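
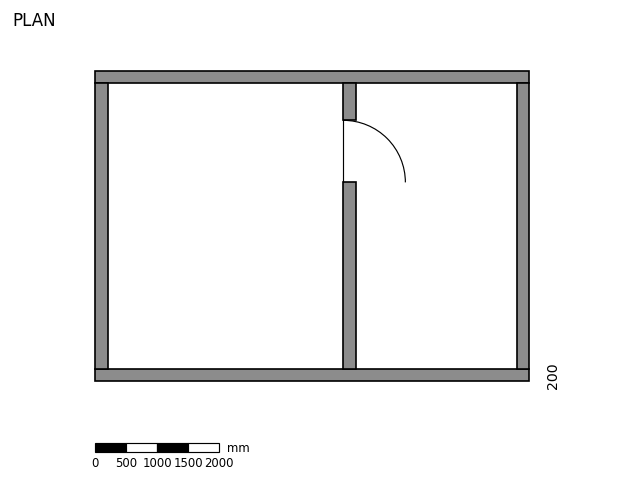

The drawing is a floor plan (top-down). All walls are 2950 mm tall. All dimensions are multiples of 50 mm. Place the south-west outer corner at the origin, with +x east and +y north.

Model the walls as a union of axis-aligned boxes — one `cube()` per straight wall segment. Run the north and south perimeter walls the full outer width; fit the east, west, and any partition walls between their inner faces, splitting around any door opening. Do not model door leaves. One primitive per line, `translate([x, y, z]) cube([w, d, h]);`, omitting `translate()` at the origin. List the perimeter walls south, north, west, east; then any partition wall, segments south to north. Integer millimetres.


cube([7000, 200, 2950]);
translate([0, 4800, 0]) cube([7000, 200, 2950]);
translate([0, 200, 0]) cube([200, 4600, 2950]);
translate([6800, 200, 0]) cube([200, 4600, 2950]);
translate([4000, 200, 0]) cube([200, 3000, 2950]);
translate([4000, 4200, 0]) cube([200, 600, 2950]);


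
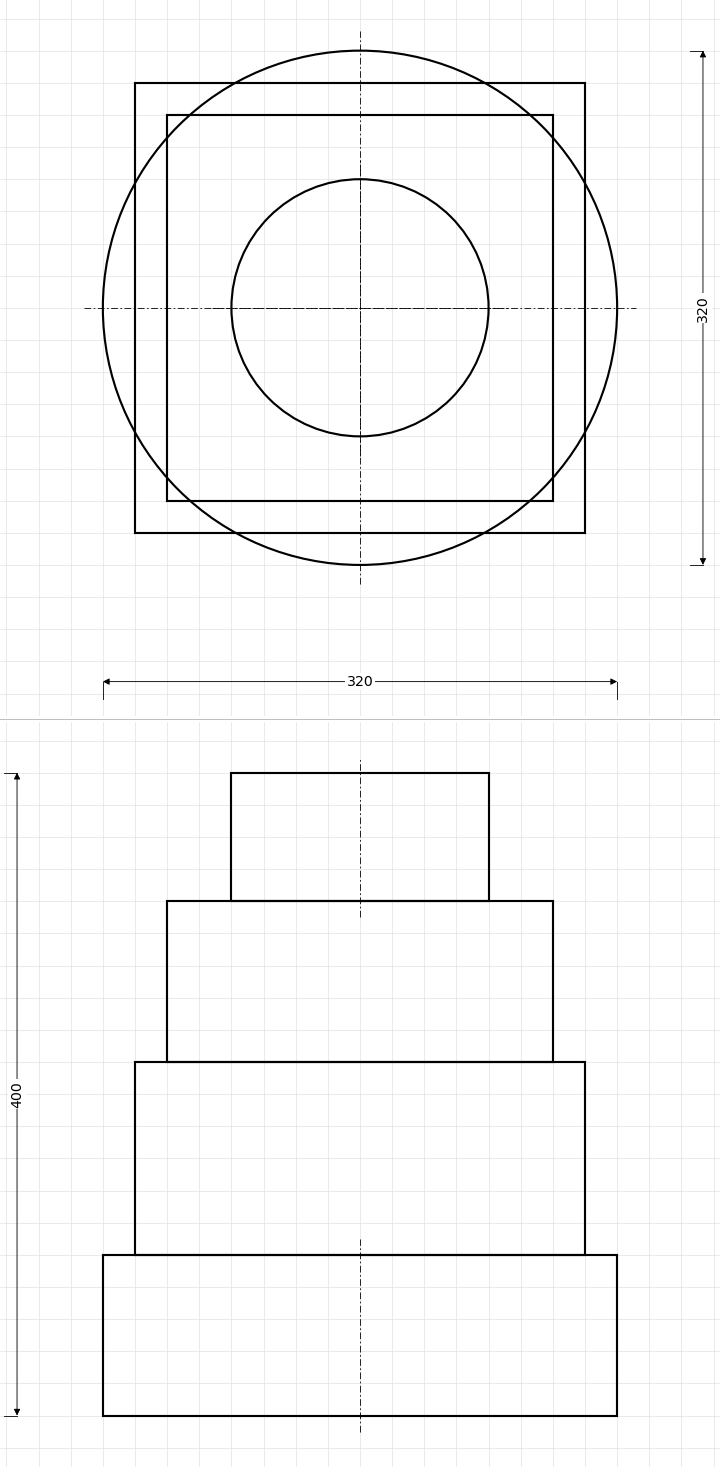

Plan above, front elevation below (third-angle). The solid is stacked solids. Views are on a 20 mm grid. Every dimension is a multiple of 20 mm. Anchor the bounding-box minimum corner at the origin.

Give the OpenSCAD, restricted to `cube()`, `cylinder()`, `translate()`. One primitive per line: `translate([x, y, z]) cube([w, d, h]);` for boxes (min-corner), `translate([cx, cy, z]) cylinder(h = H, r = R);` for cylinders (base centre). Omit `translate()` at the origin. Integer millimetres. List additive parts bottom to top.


translate([160, 160, 0]) cylinder(h = 100, r = 160);
translate([20, 20, 100]) cube([280, 280, 120]);
translate([40, 40, 220]) cube([240, 240, 100]);
translate([160, 160, 320]) cylinder(h = 80, r = 80);


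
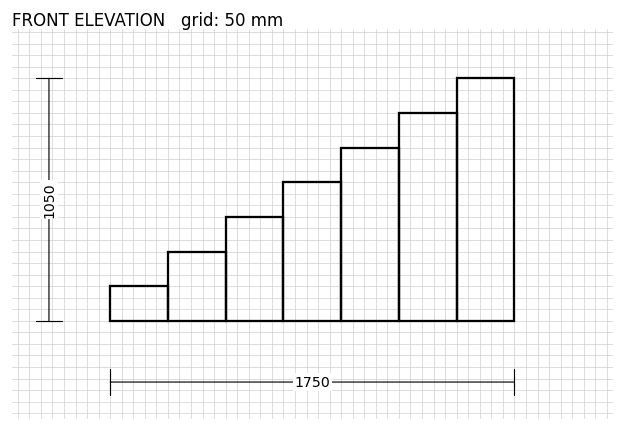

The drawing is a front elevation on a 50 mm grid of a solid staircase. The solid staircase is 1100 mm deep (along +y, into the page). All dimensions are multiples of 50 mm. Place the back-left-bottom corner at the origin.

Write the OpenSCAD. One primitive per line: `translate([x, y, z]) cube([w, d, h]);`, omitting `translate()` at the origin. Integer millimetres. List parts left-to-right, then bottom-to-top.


cube([250, 1100, 150]);
translate([250, 0, 0]) cube([250, 1100, 300]);
translate([500, 0, 0]) cube([250, 1100, 450]);
translate([750, 0, 0]) cube([250, 1100, 600]);
translate([1000, 0, 0]) cube([250, 1100, 750]);
translate([1250, 0, 0]) cube([250, 1100, 900]);
translate([1500, 0, 0]) cube([250, 1100, 1050]);


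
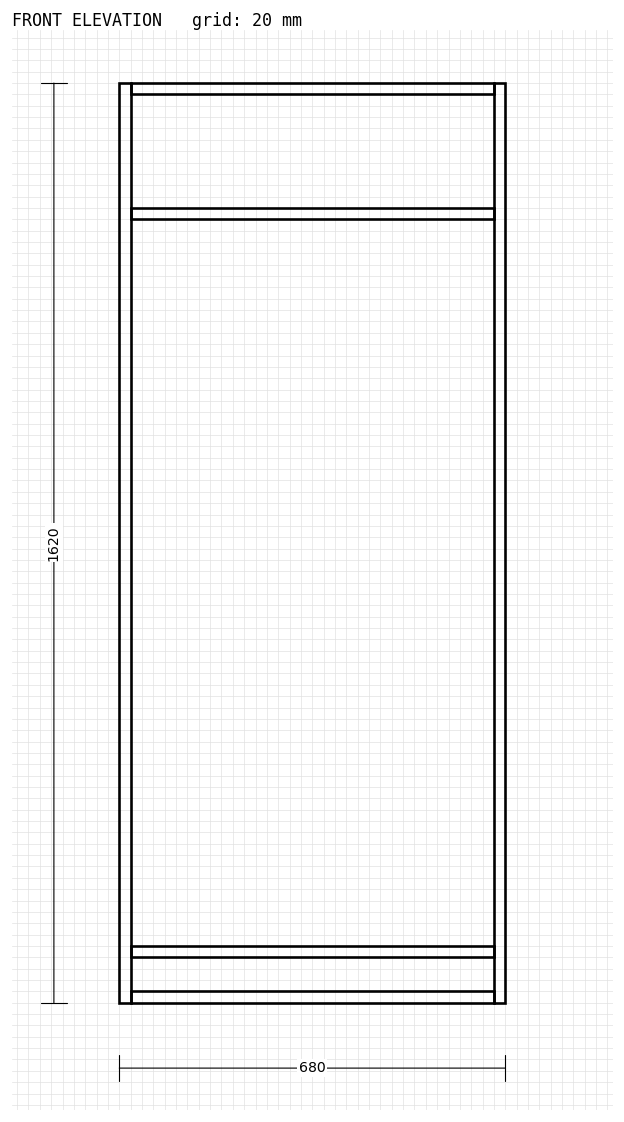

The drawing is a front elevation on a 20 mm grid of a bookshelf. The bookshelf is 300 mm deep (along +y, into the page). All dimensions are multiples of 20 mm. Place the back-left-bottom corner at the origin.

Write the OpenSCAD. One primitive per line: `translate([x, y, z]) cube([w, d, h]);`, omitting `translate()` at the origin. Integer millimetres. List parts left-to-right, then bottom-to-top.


cube([20, 300, 1620]);
translate([20, 0, 0]) cube([640, 300, 20]);
translate([20, 0, 80]) cube([640, 300, 20]);
translate([20, 0, 1380]) cube([640, 300, 20]);
translate([20, 0, 1600]) cube([640, 300, 20]);
translate([660, 0, 0]) cube([20, 300, 1620]);


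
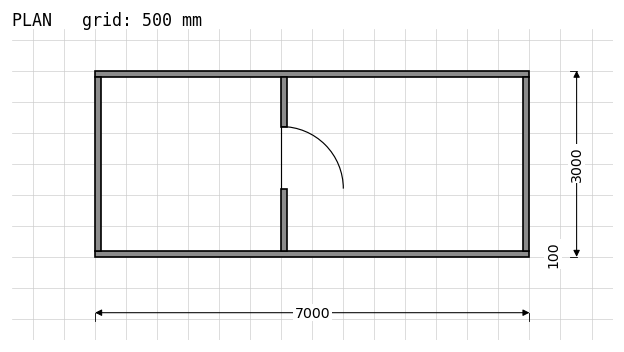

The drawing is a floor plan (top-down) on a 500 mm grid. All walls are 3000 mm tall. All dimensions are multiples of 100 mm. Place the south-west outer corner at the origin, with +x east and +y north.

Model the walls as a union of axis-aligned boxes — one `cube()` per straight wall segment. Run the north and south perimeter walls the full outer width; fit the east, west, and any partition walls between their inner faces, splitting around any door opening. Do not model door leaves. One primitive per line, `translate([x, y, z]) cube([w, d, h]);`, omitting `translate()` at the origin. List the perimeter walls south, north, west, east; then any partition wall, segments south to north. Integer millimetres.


cube([7000, 100, 3000]);
translate([0, 2900, 0]) cube([7000, 100, 3000]);
translate([0, 100, 0]) cube([100, 2800, 3000]);
translate([6900, 100, 0]) cube([100, 2800, 3000]);
translate([3000, 100, 0]) cube([100, 1000, 3000]);
translate([3000, 2100, 0]) cube([100, 800, 3000]);


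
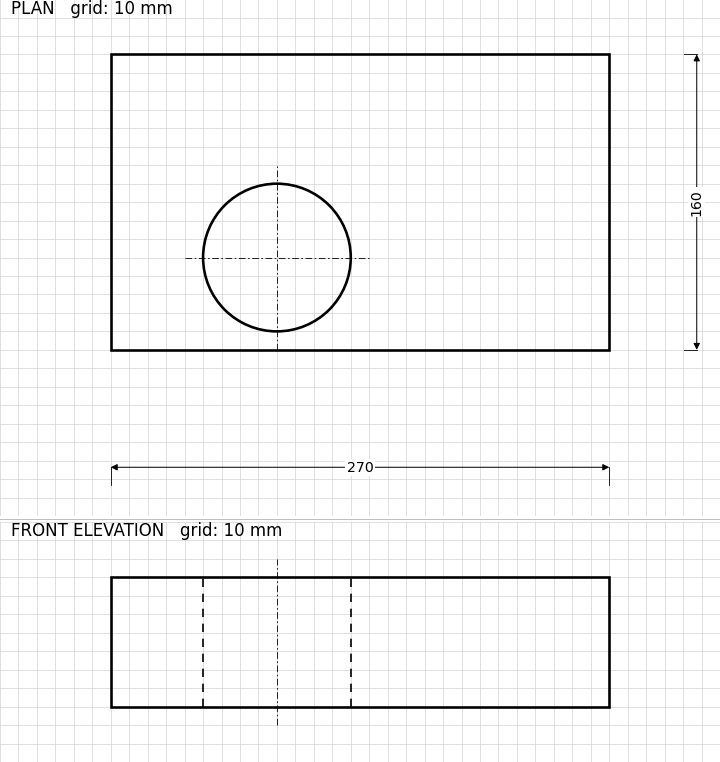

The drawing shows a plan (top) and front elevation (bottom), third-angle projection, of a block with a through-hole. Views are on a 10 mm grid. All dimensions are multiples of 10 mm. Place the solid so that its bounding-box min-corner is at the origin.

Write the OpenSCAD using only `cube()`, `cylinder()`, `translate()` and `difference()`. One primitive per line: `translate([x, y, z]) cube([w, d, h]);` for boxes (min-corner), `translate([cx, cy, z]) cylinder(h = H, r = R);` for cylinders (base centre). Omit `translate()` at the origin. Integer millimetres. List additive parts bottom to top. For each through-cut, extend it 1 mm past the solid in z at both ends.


difference() {
  cube([270, 160, 70]);
  translate([90, 50, -1]) cylinder(h = 72, r = 40);
}


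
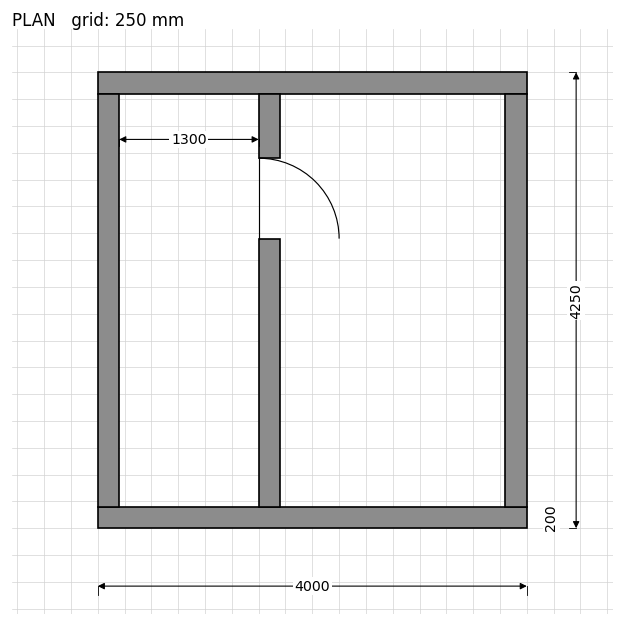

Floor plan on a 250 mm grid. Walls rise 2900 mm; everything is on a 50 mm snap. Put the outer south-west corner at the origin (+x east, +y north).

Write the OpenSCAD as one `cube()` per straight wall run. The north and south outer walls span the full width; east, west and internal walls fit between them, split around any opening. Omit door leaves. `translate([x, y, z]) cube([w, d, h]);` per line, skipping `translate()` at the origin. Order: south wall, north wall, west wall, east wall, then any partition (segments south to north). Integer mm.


cube([4000, 200, 2900]);
translate([0, 4050, 0]) cube([4000, 200, 2900]);
translate([0, 200, 0]) cube([200, 3850, 2900]);
translate([3800, 200, 0]) cube([200, 3850, 2900]);
translate([1500, 200, 0]) cube([200, 2500, 2900]);
translate([1500, 3450, 0]) cube([200, 600, 2900]);


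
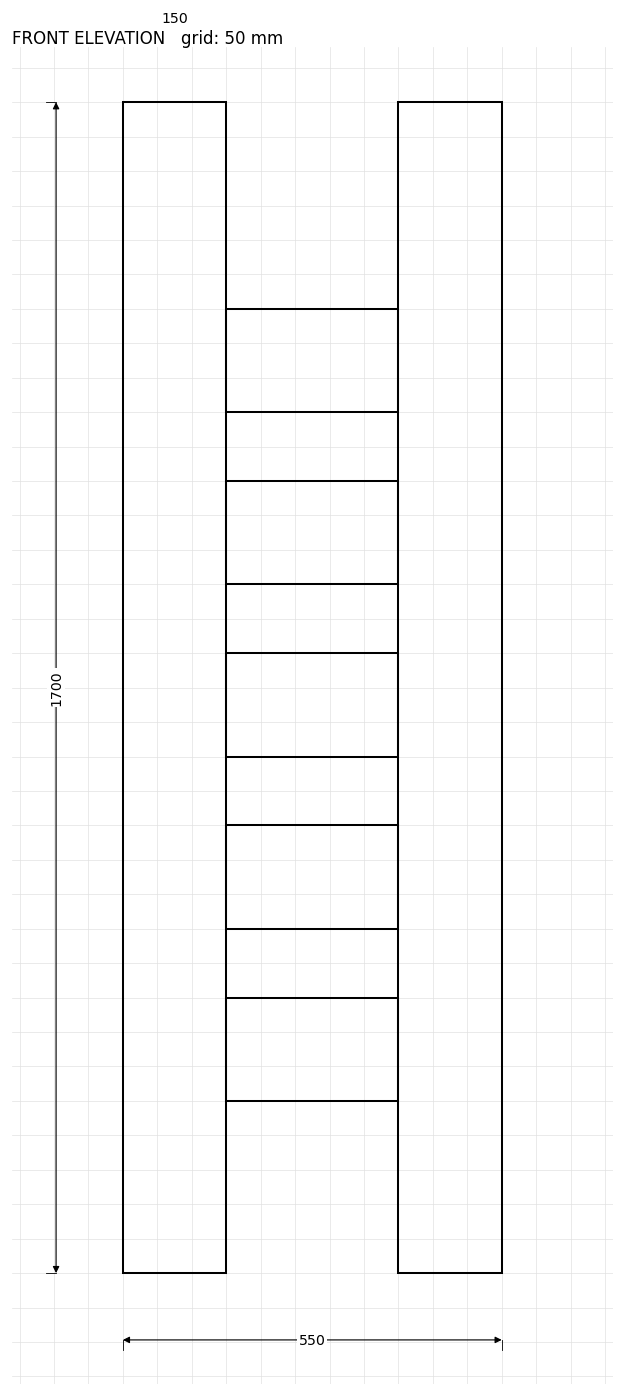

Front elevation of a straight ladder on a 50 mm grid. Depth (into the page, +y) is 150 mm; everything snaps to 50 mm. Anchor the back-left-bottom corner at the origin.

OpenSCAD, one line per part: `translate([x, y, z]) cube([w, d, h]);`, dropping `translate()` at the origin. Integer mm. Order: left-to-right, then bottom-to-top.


cube([150, 150, 1700]);
translate([150, 0, 250]) cube([250, 150, 150]);
translate([150, 0, 500]) cube([250, 150, 150]);
translate([150, 0, 750]) cube([250, 150, 150]);
translate([150, 0, 1000]) cube([250, 150, 150]);
translate([150, 0, 1250]) cube([250, 150, 150]);
translate([400, 0, 0]) cube([150, 150, 1700]);


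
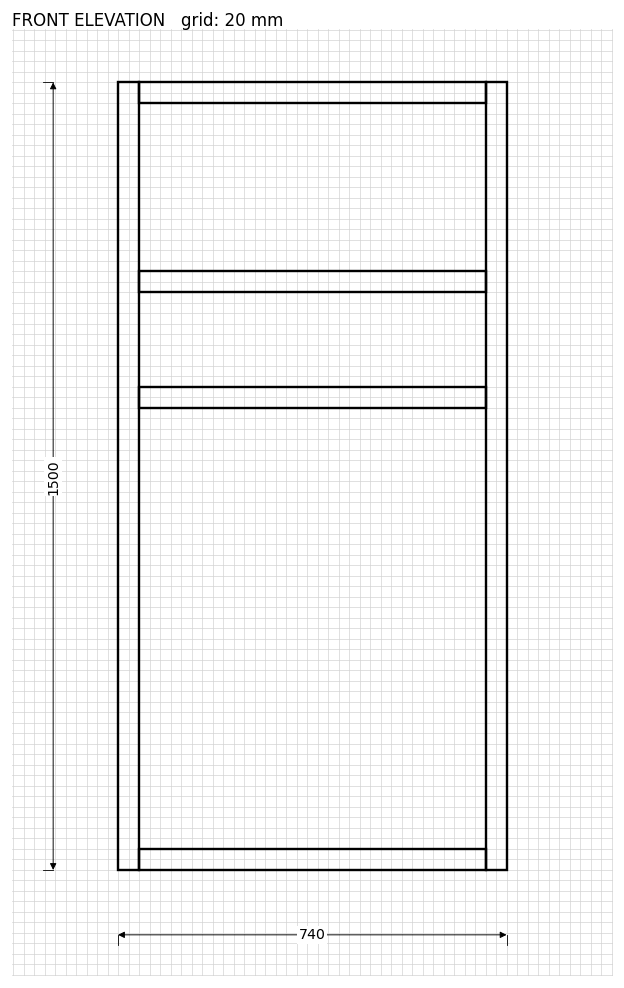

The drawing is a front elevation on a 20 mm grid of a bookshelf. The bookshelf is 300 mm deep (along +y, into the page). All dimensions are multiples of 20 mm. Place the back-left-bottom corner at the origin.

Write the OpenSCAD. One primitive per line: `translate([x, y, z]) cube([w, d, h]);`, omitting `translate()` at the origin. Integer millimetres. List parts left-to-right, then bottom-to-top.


cube([40, 300, 1500]);
translate([40, 0, 0]) cube([660, 300, 40]);
translate([40, 0, 880]) cube([660, 300, 40]);
translate([40, 0, 1100]) cube([660, 300, 40]);
translate([40, 0, 1460]) cube([660, 300, 40]);
translate([700, 0, 0]) cube([40, 300, 1500]);


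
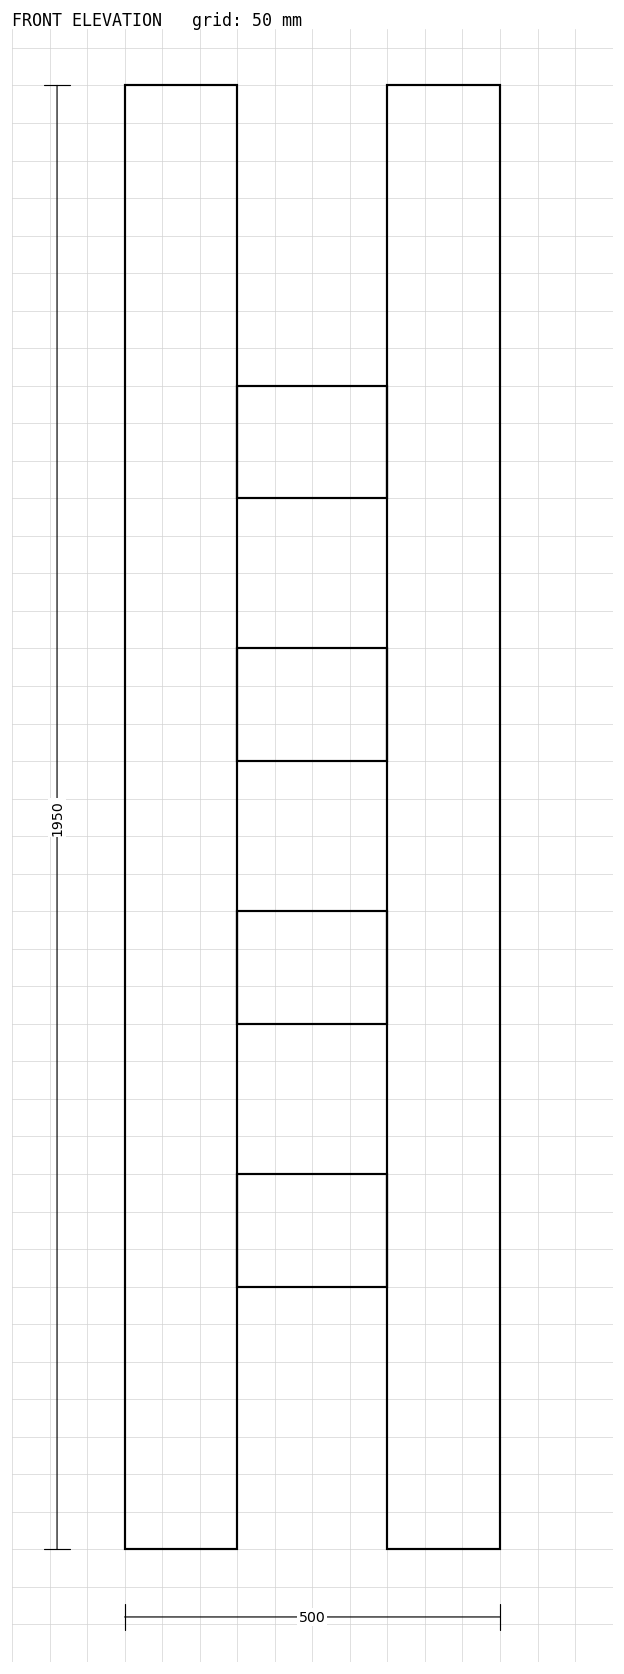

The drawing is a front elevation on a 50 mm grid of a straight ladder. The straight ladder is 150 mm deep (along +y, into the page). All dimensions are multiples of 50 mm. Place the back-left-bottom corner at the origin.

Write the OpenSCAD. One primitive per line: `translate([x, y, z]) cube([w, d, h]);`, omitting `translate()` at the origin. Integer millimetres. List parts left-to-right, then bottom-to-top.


cube([150, 150, 1950]);
translate([150, 0, 350]) cube([200, 150, 150]);
translate([150, 0, 700]) cube([200, 150, 150]);
translate([150, 0, 1050]) cube([200, 150, 150]);
translate([150, 0, 1400]) cube([200, 150, 150]);
translate([350, 0, 0]) cube([150, 150, 1950]);


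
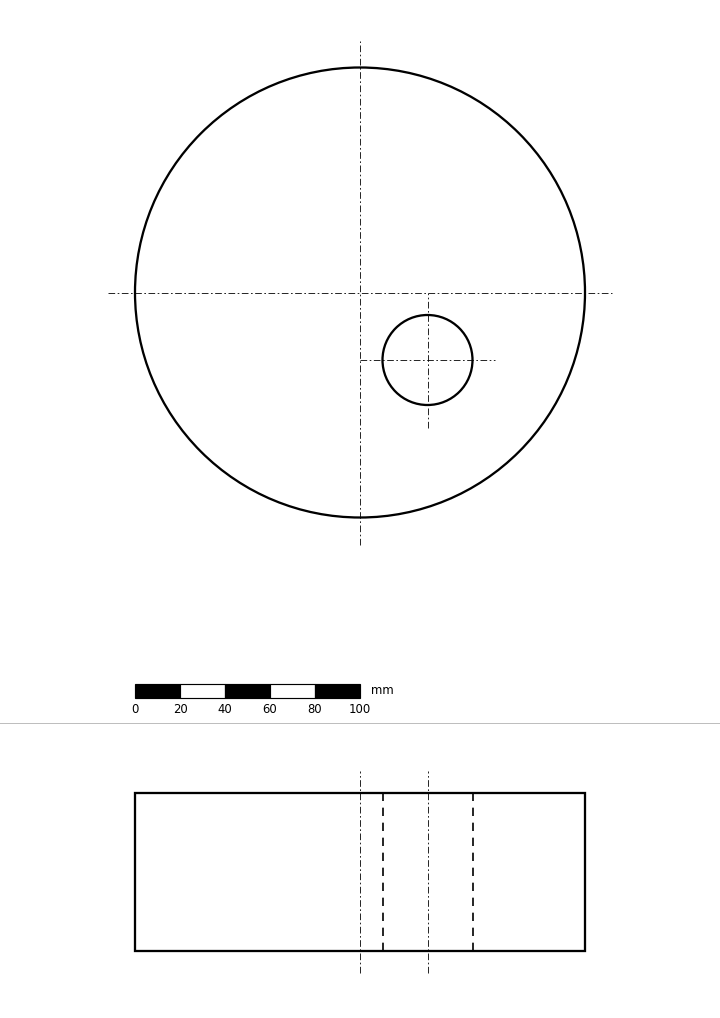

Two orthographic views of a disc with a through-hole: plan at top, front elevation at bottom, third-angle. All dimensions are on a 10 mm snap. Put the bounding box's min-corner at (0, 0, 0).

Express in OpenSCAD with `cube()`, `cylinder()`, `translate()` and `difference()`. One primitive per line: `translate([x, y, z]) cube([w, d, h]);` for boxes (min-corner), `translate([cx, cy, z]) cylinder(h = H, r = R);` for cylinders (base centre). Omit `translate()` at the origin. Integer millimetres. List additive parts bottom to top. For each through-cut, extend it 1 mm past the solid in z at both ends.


difference() {
  translate([100, 100, 0]) cylinder(h = 70, r = 100);
  translate([130, 70, -1]) cylinder(h = 72, r = 20);
}


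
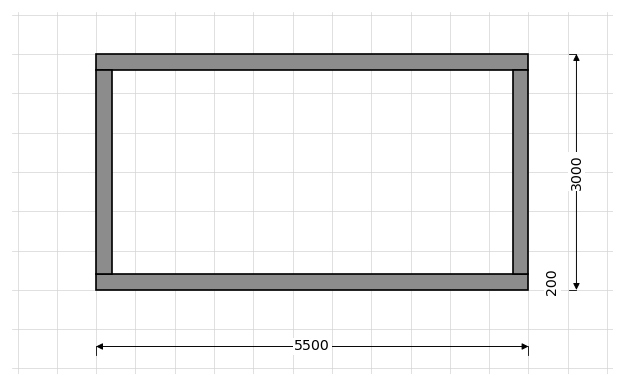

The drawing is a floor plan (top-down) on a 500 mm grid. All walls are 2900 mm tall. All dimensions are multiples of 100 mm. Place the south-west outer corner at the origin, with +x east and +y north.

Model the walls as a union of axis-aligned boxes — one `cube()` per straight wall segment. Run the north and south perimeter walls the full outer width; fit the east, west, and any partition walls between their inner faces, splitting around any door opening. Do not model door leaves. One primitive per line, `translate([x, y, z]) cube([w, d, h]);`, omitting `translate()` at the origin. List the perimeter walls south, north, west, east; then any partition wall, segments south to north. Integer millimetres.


cube([5500, 200, 2900]);
translate([0, 2800, 0]) cube([5500, 200, 2900]);
translate([0, 200, 0]) cube([200, 2600, 2900]);
translate([5300, 200, 0]) cube([200, 2600, 2900]);


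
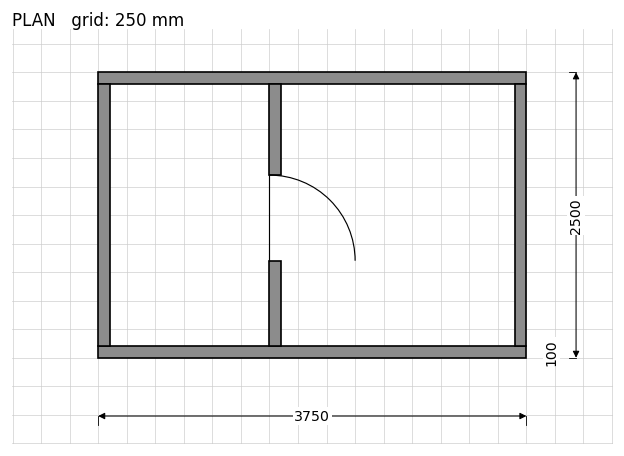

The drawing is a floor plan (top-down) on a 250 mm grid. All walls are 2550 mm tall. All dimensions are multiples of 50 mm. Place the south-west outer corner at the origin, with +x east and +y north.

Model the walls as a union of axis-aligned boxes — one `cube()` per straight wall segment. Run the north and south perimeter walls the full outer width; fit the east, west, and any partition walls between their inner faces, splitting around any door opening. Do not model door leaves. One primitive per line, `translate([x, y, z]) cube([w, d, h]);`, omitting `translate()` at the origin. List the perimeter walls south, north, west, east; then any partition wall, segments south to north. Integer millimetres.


cube([3750, 100, 2550]);
translate([0, 2400, 0]) cube([3750, 100, 2550]);
translate([0, 100, 0]) cube([100, 2300, 2550]);
translate([3650, 100, 0]) cube([100, 2300, 2550]);
translate([1500, 100, 0]) cube([100, 750, 2550]);
translate([1500, 1600, 0]) cube([100, 800, 2550]);


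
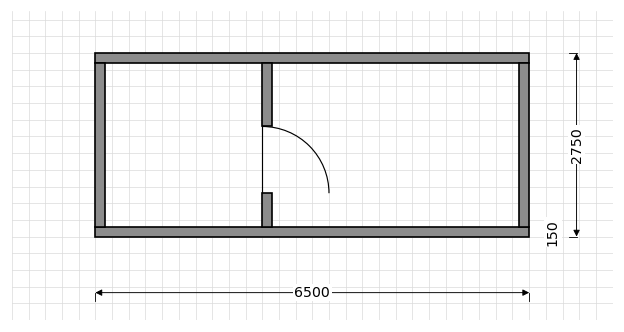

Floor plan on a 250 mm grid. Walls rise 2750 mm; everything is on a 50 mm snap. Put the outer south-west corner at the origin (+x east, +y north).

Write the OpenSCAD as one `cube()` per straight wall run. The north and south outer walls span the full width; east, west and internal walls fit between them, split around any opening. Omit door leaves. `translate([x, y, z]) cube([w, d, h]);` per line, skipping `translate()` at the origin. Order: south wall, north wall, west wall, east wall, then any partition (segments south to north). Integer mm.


cube([6500, 150, 2750]);
translate([0, 2600, 0]) cube([6500, 150, 2750]);
translate([0, 150, 0]) cube([150, 2450, 2750]);
translate([6350, 150, 0]) cube([150, 2450, 2750]);
translate([2500, 150, 0]) cube([150, 500, 2750]);
translate([2500, 1650, 0]) cube([150, 950, 2750]);


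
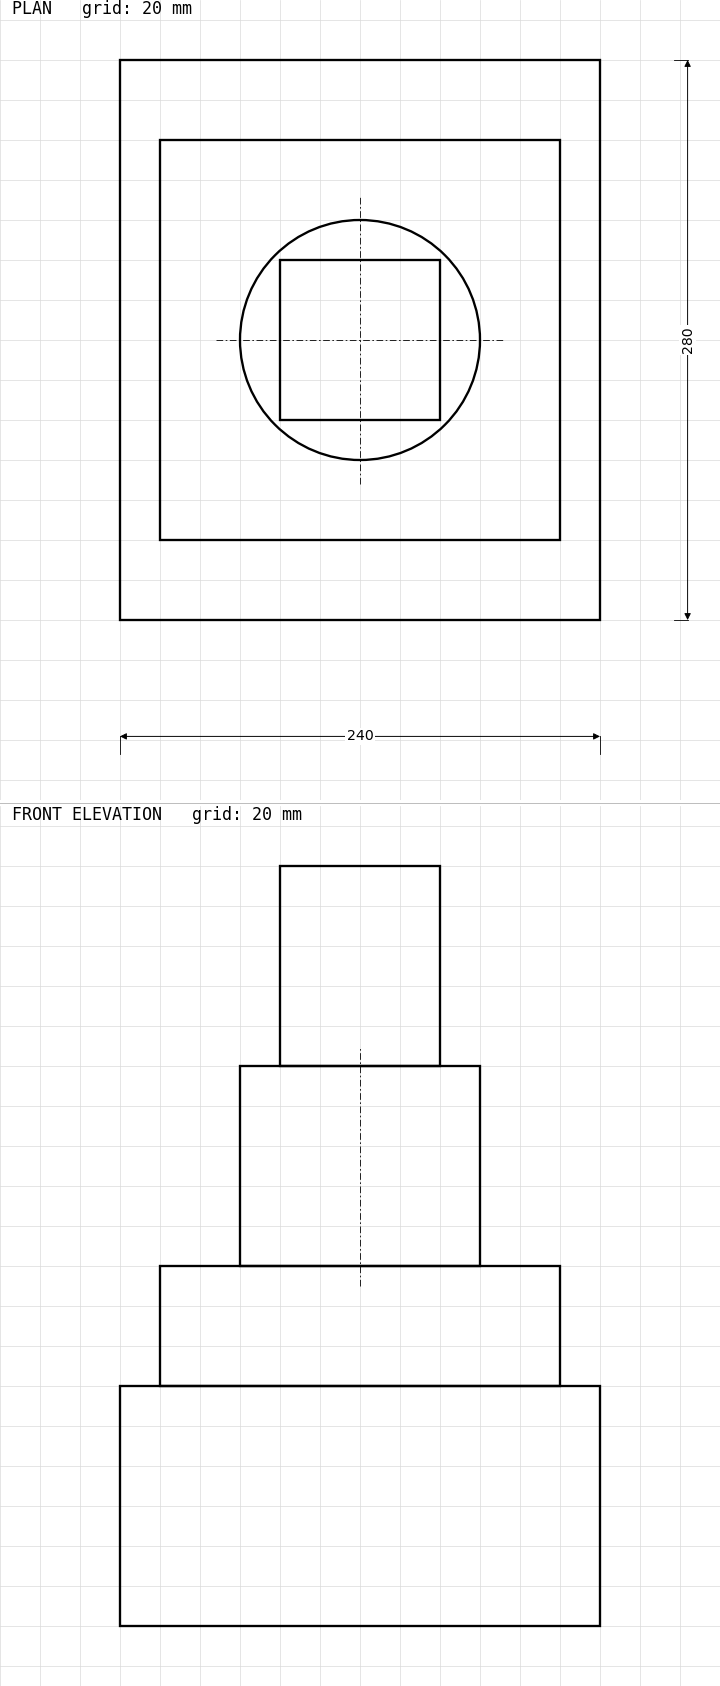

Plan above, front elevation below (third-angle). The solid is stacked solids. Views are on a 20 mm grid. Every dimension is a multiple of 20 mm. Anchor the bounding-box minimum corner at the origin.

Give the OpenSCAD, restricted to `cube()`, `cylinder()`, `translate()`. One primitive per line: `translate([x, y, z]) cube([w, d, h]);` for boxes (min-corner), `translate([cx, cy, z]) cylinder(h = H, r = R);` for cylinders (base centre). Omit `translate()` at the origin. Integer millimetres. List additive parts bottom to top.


cube([240, 280, 120]);
translate([20, 40, 120]) cube([200, 200, 60]);
translate([120, 140, 180]) cylinder(h = 100, r = 60);
translate([80, 100, 280]) cube([80, 80, 100]);


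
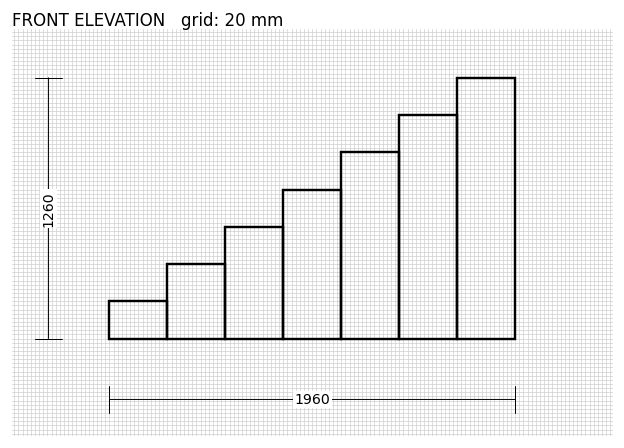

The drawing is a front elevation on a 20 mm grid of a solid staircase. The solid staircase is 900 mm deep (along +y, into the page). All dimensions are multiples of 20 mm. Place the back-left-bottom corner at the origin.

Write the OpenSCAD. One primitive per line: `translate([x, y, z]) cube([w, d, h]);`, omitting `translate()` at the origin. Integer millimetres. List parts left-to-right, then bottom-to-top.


cube([280, 900, 180]);
translate([280, 0, 0]) cube([280, 900, 360]);
translate([560, 0, 0]) cube([280, 900, 540]);
translate([840, 0, 0]) cube([280, 900, 720]);
translate([1120, 0, 0]) cube([280, 900, 900]);
translate([1400, 0, 0]) cube([280, 900, 1080]);
translate([1680, 0, 0]) cube([280, 900, 1260]);


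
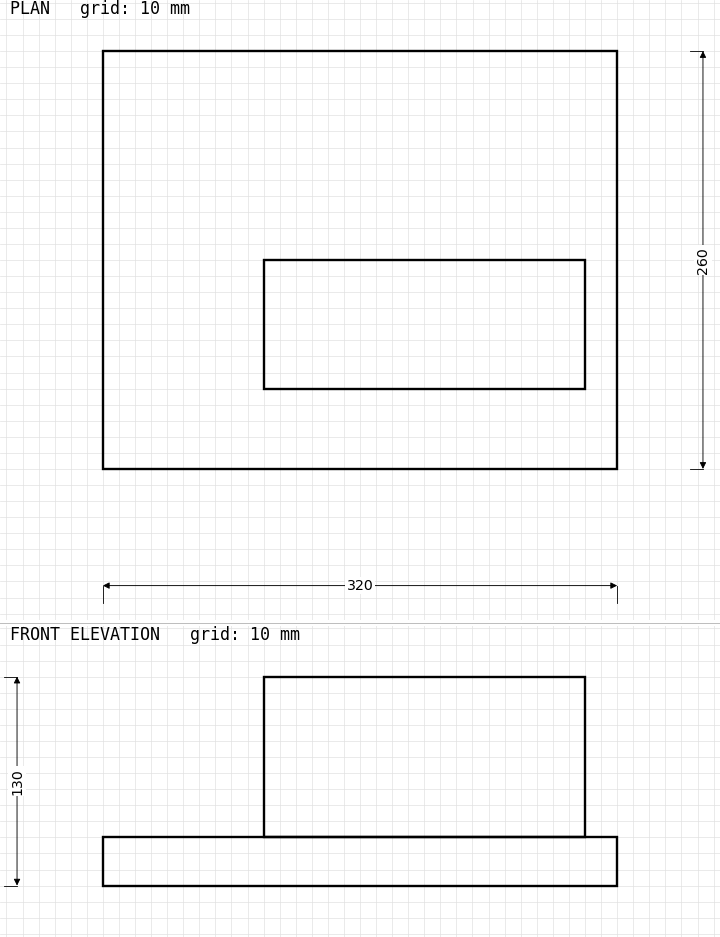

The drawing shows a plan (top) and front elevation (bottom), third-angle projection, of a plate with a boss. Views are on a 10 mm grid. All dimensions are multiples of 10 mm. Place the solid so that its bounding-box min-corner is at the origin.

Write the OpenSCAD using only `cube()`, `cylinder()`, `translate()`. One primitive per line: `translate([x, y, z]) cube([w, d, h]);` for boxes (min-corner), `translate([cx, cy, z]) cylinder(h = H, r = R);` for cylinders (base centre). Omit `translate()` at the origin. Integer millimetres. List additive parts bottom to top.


cube([320, 260, 30]);
translate([100, 50, 30]) cube([200, 80, 100]);


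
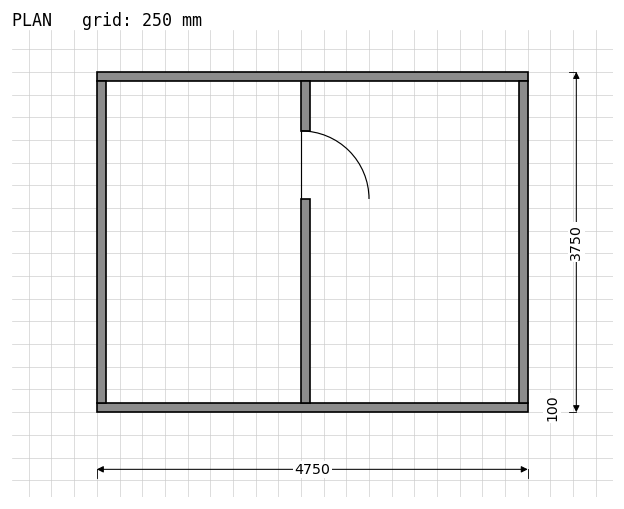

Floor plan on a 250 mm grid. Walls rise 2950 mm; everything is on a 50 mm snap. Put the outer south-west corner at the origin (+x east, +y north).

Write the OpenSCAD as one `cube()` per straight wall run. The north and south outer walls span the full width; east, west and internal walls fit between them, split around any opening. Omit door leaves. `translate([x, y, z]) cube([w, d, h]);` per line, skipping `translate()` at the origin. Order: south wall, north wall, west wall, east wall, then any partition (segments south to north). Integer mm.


cube([4750, 100, 2950]);
translate([0, 3650, 0]) cube([4750, 100, 2950]);
translate([0, 100, 0]) cube([100, 3550, 2950]);
translate([4650, 100, 0]) cube([100, 3550, 2950]);
translate([2250, 100, 0]) cube([100, 2250, 2950]);
translate([2250, 3100, 0]) cube([100, 550, 2950]);


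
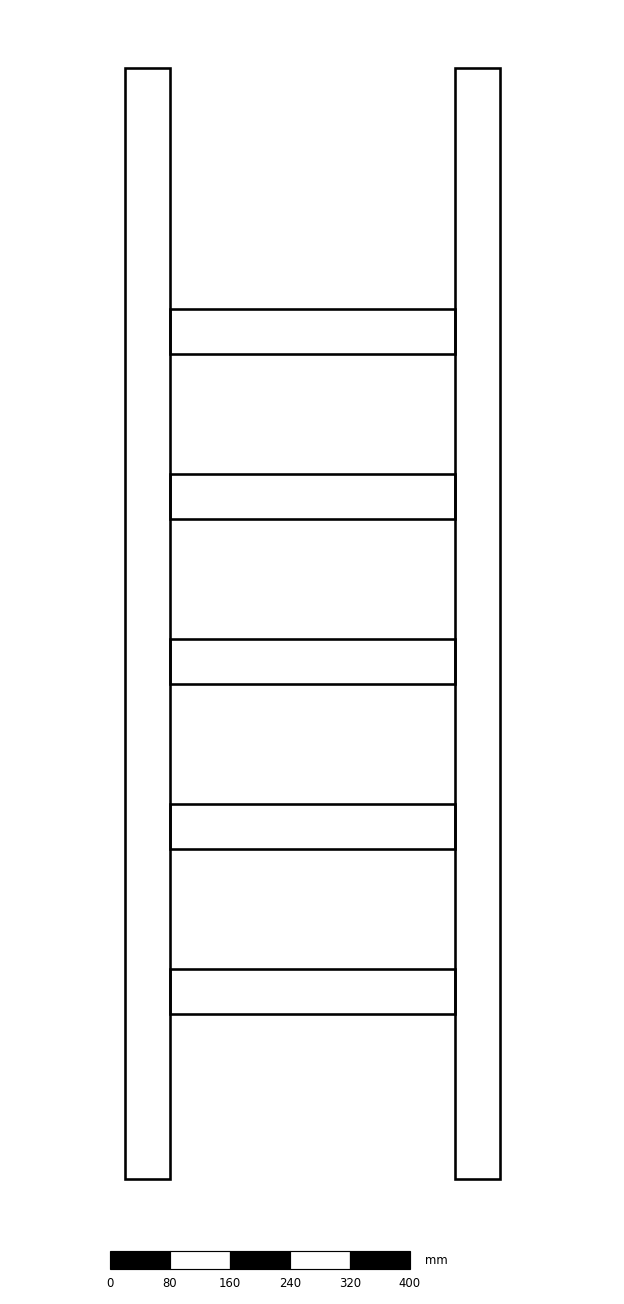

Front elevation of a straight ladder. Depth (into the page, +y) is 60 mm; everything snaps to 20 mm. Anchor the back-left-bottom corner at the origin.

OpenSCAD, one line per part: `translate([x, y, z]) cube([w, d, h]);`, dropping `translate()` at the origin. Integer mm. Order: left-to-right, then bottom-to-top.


cube([60, 60, 1480]);
translate([60, 0, 220]) cube([380, 60, 60]);
translate([60, 0, 440]) cube([380, 60, 60]);
translate([60, 0, 660]) cube([380, 60, 60]);
translate([60, 0, 880]) cube([380, 60, 60]);
translate([60, 0, 1100]) cube([380, 60, 60]);
translate([440, 0, 0]) cube([60, 60, 1480]);


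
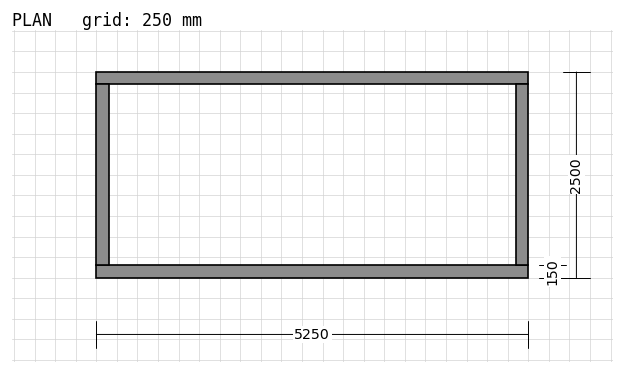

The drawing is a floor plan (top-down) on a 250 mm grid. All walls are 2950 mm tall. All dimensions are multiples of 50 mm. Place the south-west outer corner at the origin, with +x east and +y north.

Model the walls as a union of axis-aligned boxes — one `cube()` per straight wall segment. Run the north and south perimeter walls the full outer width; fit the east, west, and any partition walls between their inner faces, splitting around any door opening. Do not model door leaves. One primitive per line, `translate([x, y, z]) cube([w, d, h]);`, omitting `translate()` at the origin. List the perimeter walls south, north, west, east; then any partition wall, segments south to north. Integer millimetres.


cube([5250, 150, 2950]);
translate([0, 2350, 0]) cube([5250, 150, 2950]);
translate([0, 150, 0]) cube([150, 2200, 2950]);
translate([5100, 150, 0]) cube([150, 2200, 2950]);


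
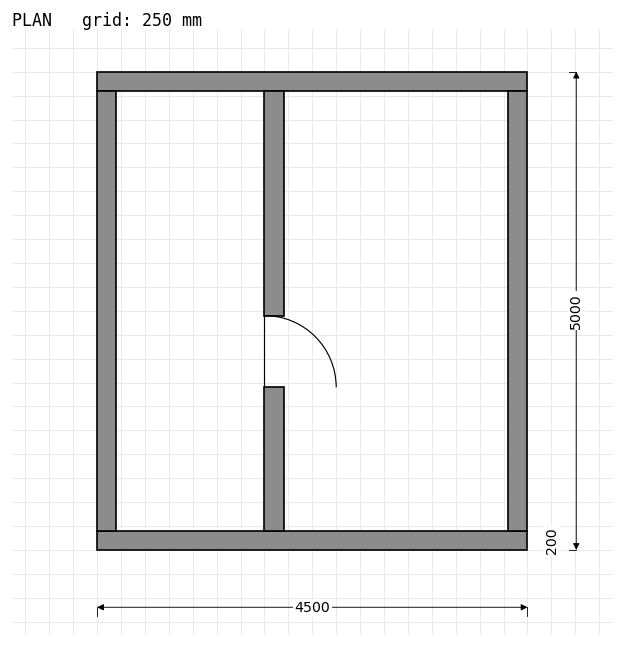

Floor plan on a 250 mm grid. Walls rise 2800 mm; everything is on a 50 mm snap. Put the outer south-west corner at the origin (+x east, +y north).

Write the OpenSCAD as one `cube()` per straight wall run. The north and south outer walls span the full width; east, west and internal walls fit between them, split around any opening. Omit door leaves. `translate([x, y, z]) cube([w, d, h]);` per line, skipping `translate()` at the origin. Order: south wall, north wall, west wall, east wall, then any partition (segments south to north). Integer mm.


cube([4500, 200, 2800]);
translate([0, 4800, 0]) cube([4500, 200, 2800]);
translate([0, 200, 0]) cube([200, 4600, 2800]);
translate([4300, 200, 0]) cube([200, 4600, 2800]);
translate([1750, 200, 0]) cube([200, 1500, 2800]);
translate([1750, 2450, 0]) cube([200, 2350, 2800]);


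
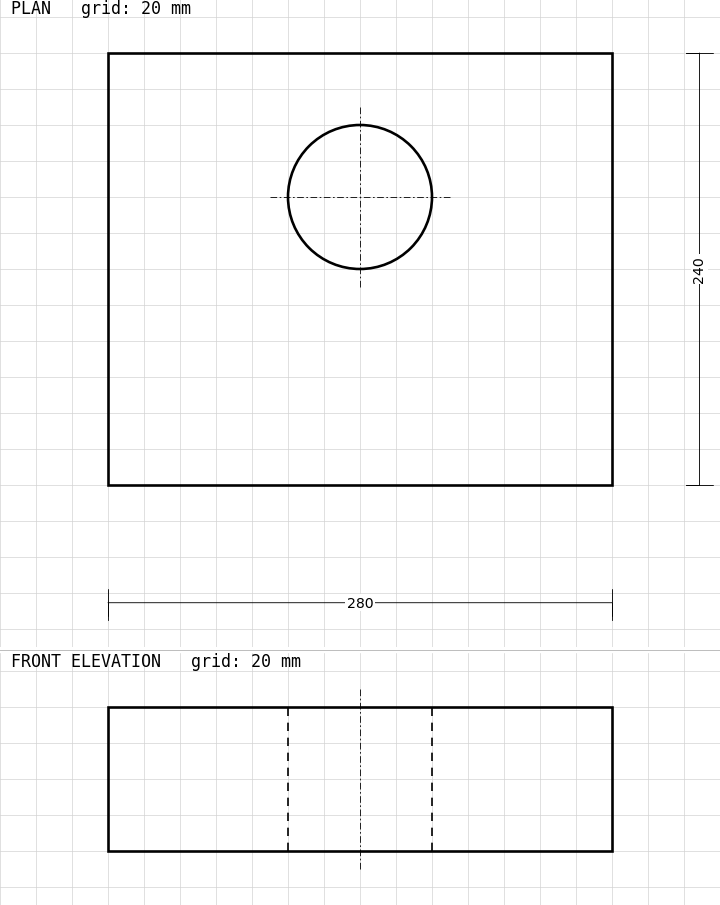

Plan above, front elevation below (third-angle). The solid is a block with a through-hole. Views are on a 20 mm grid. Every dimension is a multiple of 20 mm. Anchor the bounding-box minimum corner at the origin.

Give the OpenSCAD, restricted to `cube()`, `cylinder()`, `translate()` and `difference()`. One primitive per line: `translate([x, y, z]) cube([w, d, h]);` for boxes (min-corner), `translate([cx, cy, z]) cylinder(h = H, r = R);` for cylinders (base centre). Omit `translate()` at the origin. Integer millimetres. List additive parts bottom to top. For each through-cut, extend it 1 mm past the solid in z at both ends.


difference() {
  cube([280, 240, 80]);
  translate([140, 160, -1]) cylinder(h = 82, r = 40);
}


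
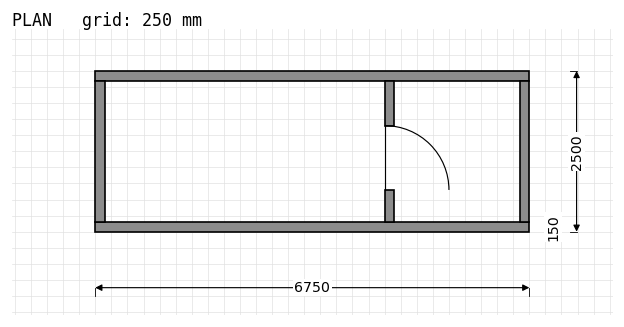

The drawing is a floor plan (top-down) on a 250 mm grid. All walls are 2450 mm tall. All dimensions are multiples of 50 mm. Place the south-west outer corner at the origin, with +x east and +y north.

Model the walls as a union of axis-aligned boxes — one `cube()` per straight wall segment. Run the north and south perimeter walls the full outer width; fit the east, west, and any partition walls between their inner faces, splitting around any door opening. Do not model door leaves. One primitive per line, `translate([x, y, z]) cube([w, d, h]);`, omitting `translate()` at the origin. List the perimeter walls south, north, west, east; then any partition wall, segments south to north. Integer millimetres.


cube([6750, 150, 2450]);
translate([0, 2350, 0]) cube([6750, 150, 2450]);
translate([0, 150, 0]) cube([150, 2200, 2450]);
translate([6600, 150, 0]) cube([150, 2200, 2450]);
translate([4500, 150, 0]) cube([150, 500, 2450]);
translate([4500, 1650, 0]) cube([150, 700, 2450]);


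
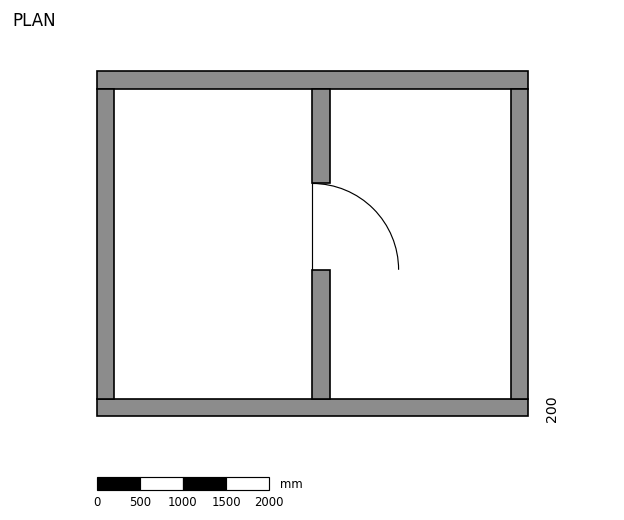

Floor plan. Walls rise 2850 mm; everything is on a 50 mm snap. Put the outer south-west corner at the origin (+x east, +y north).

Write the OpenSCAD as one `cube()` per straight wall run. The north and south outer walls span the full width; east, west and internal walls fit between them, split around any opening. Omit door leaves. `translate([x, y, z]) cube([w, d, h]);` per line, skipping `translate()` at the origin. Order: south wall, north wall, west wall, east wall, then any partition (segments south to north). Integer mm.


cube([5000, 200, 2850]);
translate([0, 3800, 0]) cube([5000, 200, 2850]);
translate([0, 200, 0]) cube([200, 3600, 2850]);
translate([4800, 200, 0]) cube([200, 3600, 2850]);
translate([2500, 200, 0]) cube([200, 1500, 2850]);
translate([2500, 2700, 0]) cube([200, 1100, 2850]);


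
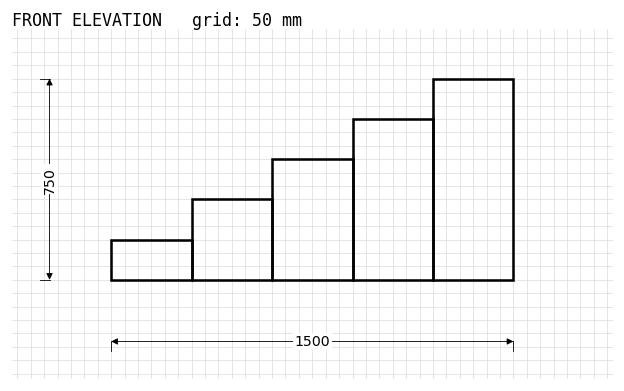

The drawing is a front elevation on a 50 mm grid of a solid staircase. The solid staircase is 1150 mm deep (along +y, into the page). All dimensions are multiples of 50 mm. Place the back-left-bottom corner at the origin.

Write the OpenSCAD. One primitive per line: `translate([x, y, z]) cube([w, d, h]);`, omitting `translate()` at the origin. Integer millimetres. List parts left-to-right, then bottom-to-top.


cube([300, 1150, 150]);
translate([300, 0, 0]) cube([300, 1150, 300]);
translate([600, 0, 0]) cube([300, 1150, 450]);
translate([900, 0, 0]) cube([300, 1150, 600]);
translate([1200, 0, 0]) cube([300, 1150, 750]);


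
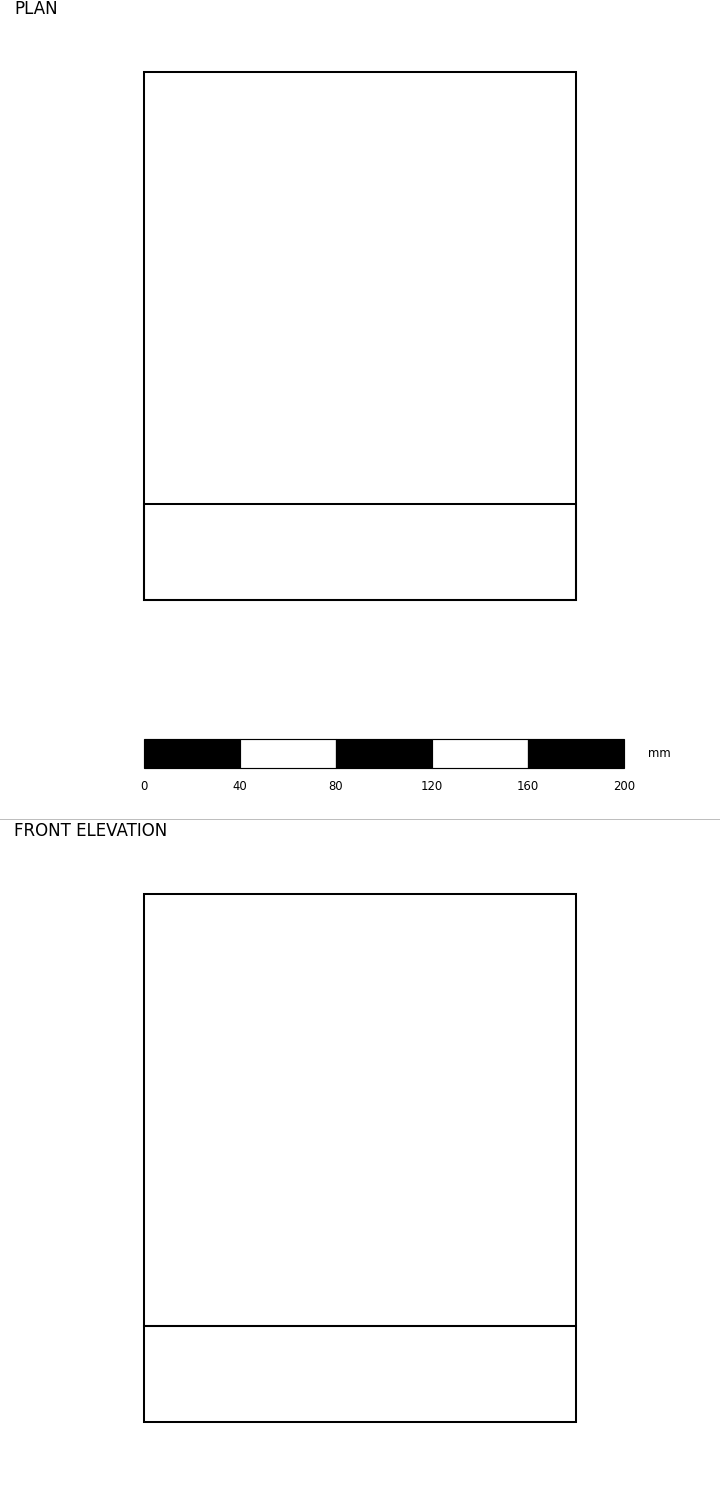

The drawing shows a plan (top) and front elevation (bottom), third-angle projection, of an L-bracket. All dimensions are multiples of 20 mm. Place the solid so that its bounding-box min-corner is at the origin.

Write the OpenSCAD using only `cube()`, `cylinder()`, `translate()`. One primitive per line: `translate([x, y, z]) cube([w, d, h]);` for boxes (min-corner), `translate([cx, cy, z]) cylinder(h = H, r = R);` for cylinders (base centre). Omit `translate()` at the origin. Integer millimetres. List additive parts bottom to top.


cube([180, 220, 40]);
translate([0, 0, 40]) cube([180, 40, 180]);


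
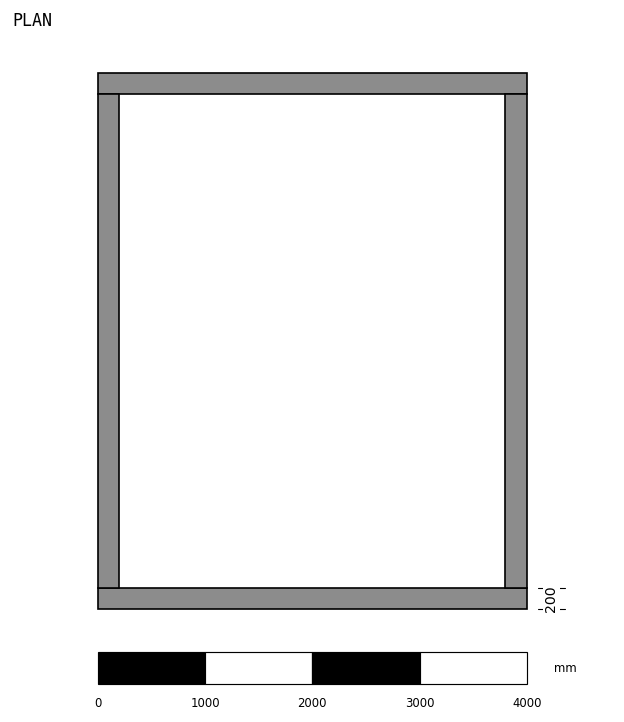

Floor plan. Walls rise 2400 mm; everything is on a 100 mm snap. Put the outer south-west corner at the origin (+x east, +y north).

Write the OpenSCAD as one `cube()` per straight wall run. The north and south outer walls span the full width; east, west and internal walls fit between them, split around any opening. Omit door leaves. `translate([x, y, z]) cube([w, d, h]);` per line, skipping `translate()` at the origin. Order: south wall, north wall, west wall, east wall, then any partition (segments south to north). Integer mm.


cube([4000, 200, 2400]);
translate([0, 4800, 0]) cube([4000, 200, 2400]);
translate([0, 200, 0]) cube([200, 4600, 2400]);
translate([3800, 200, 0]) cube([200, 4600, 2400]);


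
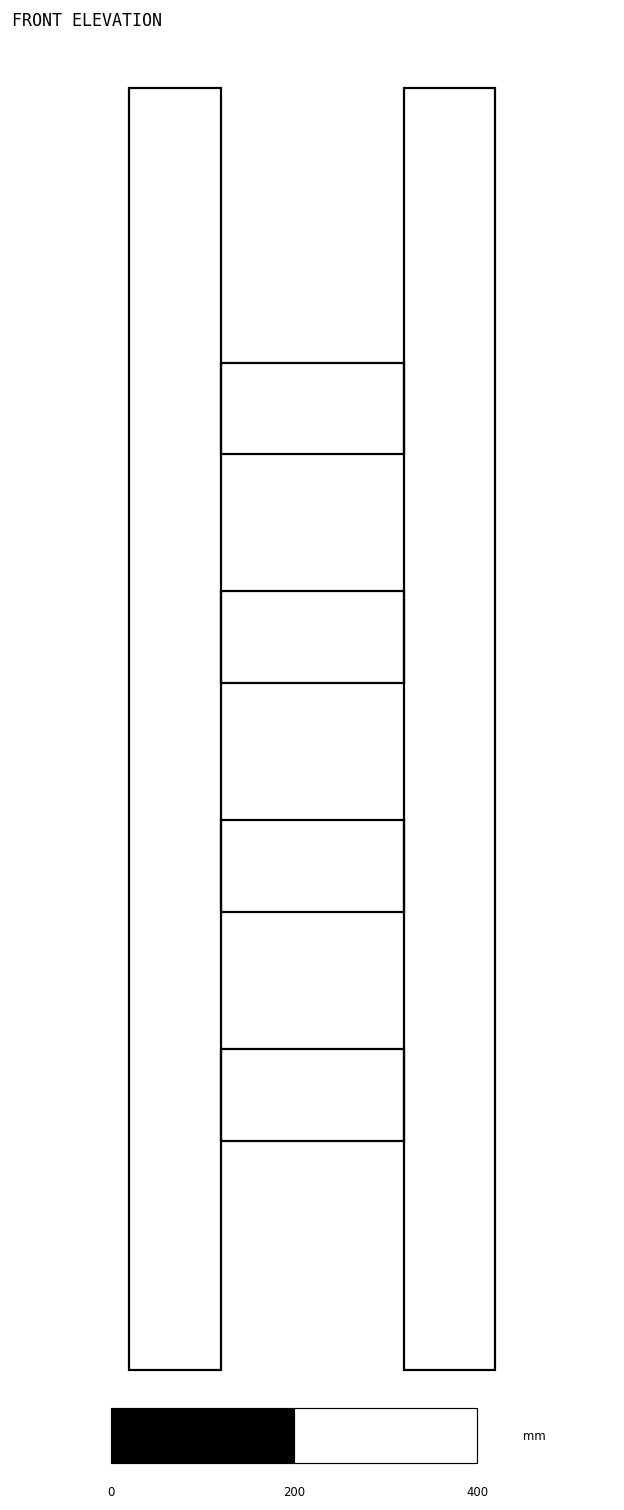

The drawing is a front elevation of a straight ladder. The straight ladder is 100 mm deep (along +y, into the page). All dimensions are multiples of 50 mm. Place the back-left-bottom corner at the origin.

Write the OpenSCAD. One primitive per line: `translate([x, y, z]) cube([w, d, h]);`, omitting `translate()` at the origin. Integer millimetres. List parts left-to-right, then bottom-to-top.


cube([100, 100, 1400]);
translate([100, 0, 250]) cube([200, 100, 100]);
translate([100, 0, 500]) cube([200, 100, 100]);
translate([100, 0, 750]) cube([200, 100, 100]);
translate([100, 0, 1000]) cube([200, 100, 100]);
translate([300, 0, 0]) cube([100, 100, 1400]);


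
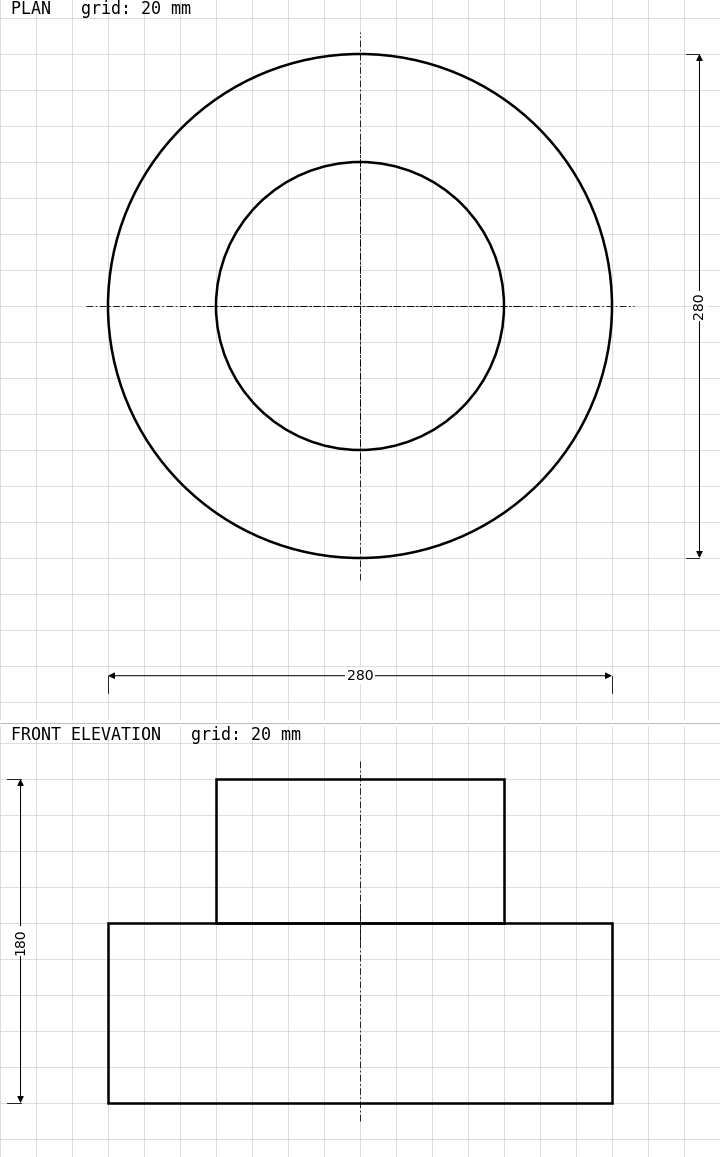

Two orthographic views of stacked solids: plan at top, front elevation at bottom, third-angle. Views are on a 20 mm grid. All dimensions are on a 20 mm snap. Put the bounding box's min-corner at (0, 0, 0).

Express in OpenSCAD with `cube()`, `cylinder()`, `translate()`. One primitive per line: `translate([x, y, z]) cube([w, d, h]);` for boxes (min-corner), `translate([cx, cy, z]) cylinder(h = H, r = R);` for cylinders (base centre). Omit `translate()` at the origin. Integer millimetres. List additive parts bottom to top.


translate([140, 140, 0]) cylinder(h = 100, r = 140);
translate([140, 140, 100]) cylinder(h = 80, r = 80);


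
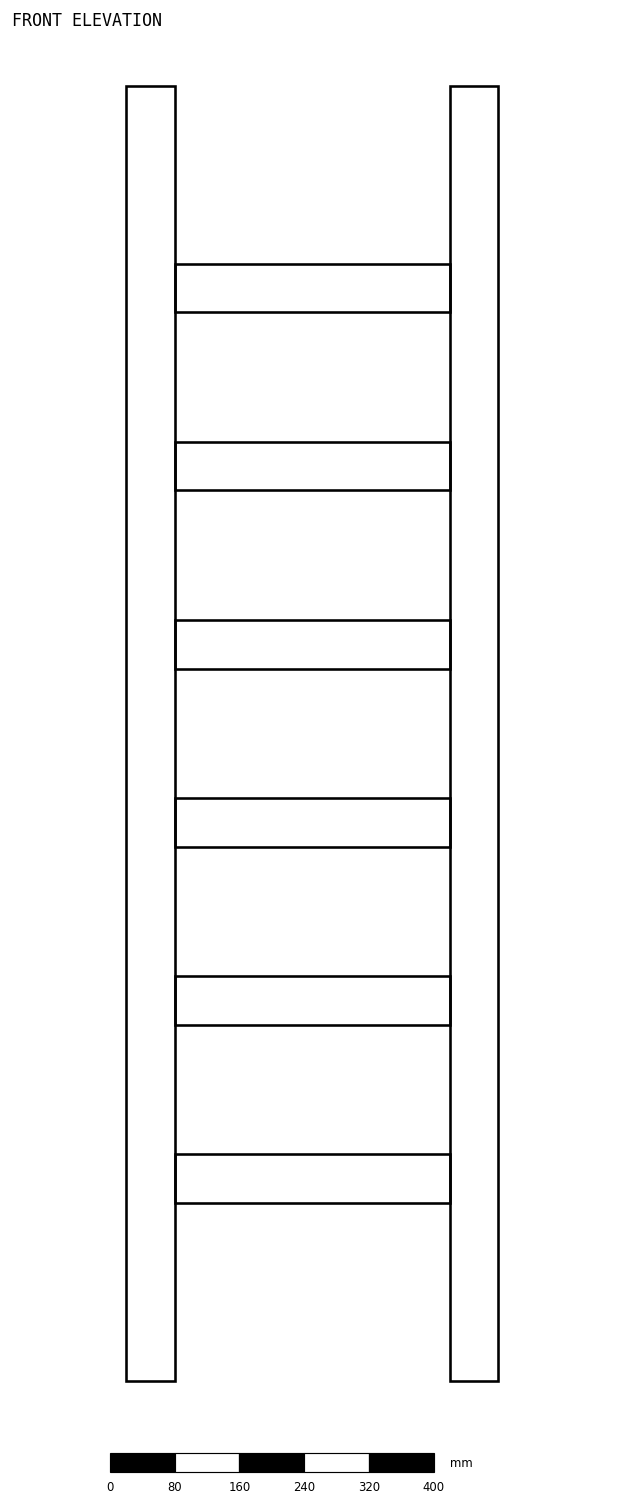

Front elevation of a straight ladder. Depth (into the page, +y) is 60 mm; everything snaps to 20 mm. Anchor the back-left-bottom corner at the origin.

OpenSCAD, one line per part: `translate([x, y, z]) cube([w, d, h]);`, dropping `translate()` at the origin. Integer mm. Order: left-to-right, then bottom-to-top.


cube([60, 60, 1600]);
translate([60, 0, 220]) cube([340, 60, 60]);
translate([60, 0, 440]) cube([340, 60, 60]);
translate([60, 0, 660]) cube([340, 60, 60]);
translate([60, 0, 880]) cube([340, 60, 60]);
translate([60, 0, 1100]) cube([340, 60, 60]);
translate([60, 0, 1320]) cube([340, 60, 60]);
translate([400, 0, 0]) cube([60, 60, 1600]);


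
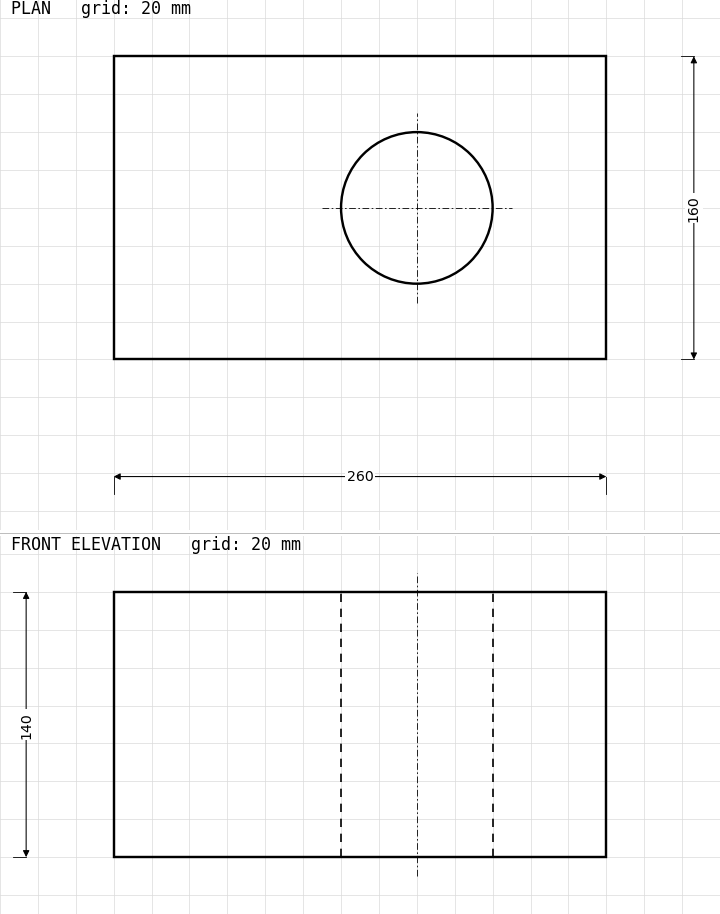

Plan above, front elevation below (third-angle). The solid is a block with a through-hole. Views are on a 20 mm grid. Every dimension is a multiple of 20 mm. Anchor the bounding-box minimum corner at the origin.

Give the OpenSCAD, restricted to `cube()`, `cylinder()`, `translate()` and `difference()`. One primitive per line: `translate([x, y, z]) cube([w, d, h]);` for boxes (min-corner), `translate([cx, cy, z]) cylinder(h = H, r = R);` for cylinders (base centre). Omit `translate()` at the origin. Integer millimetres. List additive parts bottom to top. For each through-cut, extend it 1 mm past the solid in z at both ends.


difference() {
  cube([260, 160, 140]);
  translate([160, 80, -1]) cylinder(h = 142, r = 40);
}


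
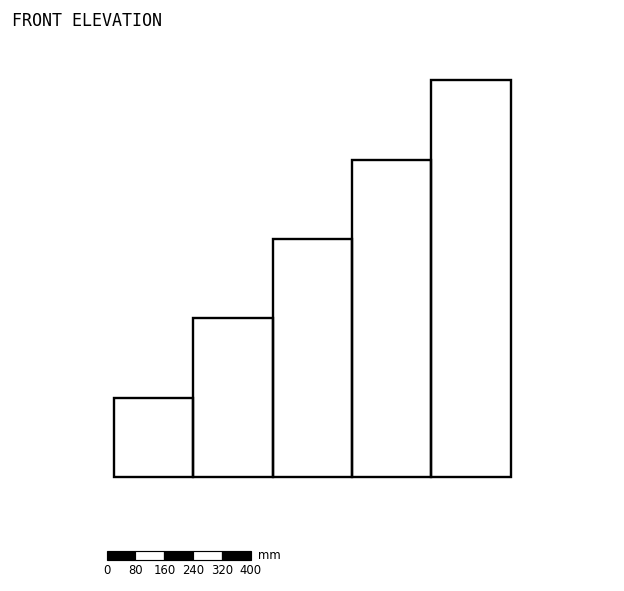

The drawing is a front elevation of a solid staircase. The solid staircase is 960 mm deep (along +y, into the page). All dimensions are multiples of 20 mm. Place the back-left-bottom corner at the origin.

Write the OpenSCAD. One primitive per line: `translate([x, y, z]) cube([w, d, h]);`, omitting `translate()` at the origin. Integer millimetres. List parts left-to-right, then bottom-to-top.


cube([220, 960, 220]);
translate([220, 0, 0]) cube([220, 960, 440]);
translate([440, 0, 0]) cube([220, 960, 660]);
translate([660, 0, 0]) cube([220, 960, 880]);
translate([880, 0, 0]) cube([220, 960, 1100]);


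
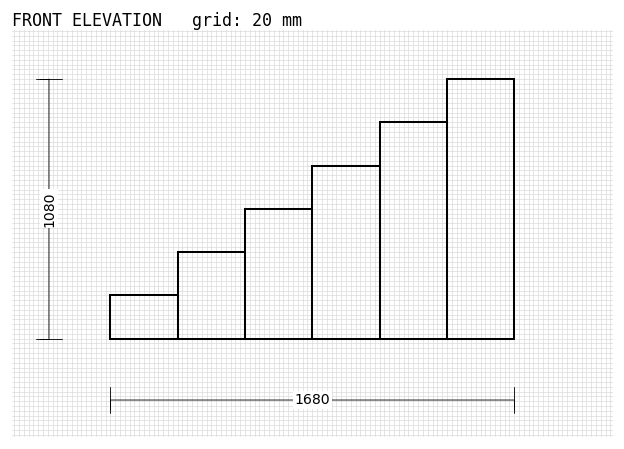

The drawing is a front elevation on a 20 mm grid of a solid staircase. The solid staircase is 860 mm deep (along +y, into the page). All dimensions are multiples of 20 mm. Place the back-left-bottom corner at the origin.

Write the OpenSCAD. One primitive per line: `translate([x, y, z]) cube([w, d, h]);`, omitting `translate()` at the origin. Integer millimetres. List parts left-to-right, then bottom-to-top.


cube([280, 860, 180]);
translate([280, 0, 0]) cube([280, 860, 360]);
translate([560, 0, 0]) cube([280, 860, 540]);
translate([840, 0, 0]) cube([280, 860, 720]);
translate([1120, 0, 0]) cube([280, 860, 900]);
translate([1400, 0, 0]) cube([280, 860, 1080]);


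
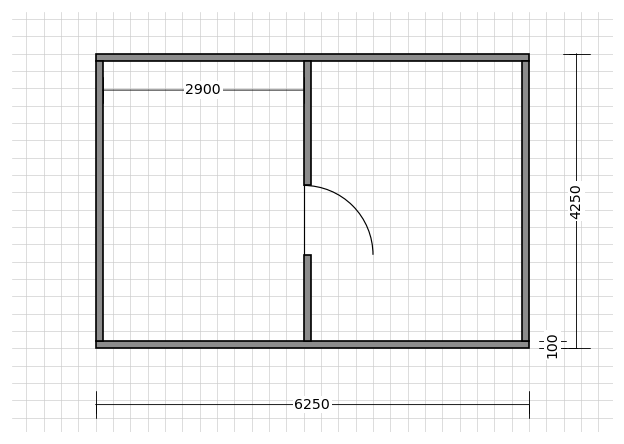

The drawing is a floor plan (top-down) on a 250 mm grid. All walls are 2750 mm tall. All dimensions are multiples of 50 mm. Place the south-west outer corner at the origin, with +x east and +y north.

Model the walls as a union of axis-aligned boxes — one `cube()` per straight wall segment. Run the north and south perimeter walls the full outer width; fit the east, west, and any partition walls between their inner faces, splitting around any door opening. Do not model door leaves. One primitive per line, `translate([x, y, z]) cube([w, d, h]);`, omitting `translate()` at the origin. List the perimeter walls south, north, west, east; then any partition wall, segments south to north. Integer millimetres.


cube([6250, 100, 2750]);
translate([0, 4150, 0]) cube([6250, 100, 2750]);
translate([0, 100, 0]) cube([100, 4050, 2750]);
translate([6150, 100, 0]) cube([100, 4050, 2750]);
translate([3000, 100, 0]) cube([100, 1250, 2750]);
translate([3000, 2350, 0]) cube([100, 1800, 2750]);


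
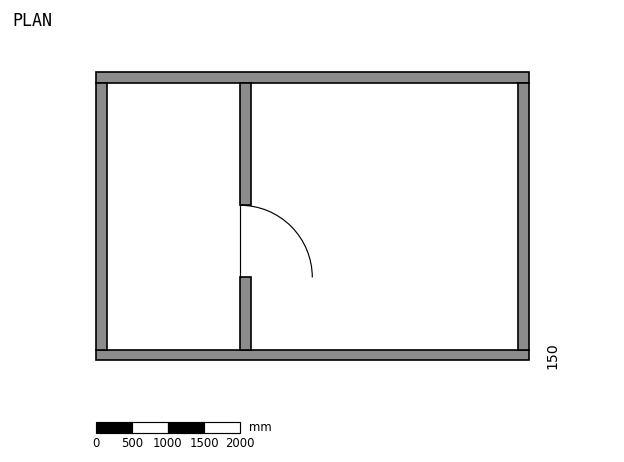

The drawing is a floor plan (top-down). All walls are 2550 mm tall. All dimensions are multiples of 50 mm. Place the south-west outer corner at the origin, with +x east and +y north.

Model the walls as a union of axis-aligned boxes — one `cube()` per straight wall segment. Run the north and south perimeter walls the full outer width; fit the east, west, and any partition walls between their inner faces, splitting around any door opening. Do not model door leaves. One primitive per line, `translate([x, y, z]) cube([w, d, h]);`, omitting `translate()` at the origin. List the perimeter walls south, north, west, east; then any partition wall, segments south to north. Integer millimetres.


cube([6000, 150, 2550]);
translate([0, 3850, 0]) cube([6000, 150, 2550]);
translate([0, 150, 0]) cube([150, 3700, 2550]);
translate([5850, 150, 0]) cube([150, 3700, 2550]);
translate([2000, 150, 0]) cube([150, 1000, 2550]);
translate([2000, 2150, 0]) cube([150, 1700, 2550]);


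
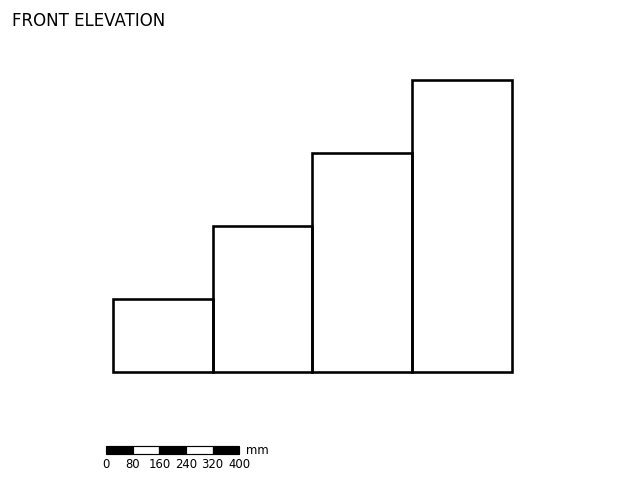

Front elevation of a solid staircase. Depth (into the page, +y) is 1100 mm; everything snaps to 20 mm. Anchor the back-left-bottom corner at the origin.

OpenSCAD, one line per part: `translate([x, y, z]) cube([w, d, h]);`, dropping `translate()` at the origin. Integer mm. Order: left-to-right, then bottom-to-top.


cube([300, 1100, 220]);
translate([300, 0, 0]) cube([300, 1100, 440]);
translate([600, 0, 0]) cube([300, 1100, 660]);
translate([900, 0, 0]) cube([300, 1100, 880]);


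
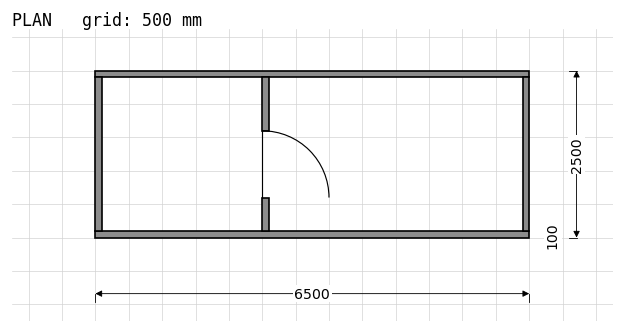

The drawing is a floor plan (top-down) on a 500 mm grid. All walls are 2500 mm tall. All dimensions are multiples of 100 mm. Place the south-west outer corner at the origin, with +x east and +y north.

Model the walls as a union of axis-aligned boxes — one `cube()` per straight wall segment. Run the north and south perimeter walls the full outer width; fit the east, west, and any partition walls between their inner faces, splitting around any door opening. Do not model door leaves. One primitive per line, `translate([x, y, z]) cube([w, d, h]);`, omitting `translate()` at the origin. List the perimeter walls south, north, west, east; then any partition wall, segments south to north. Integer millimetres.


cube([6500, 100, 2500]);
translate([0, 2400, 0]) cube([6500, 100, 2500]);
translate([0, 100, 0]) cube([100, 2300, 2500]);
translate([6400, 100, 0]) cube([100, 2300, 2500]);
translate([2500, 100, 0]) cube([100, 500, 2500]);
translate([2500, 1600, 0]) cube([100, 800, 2500]);


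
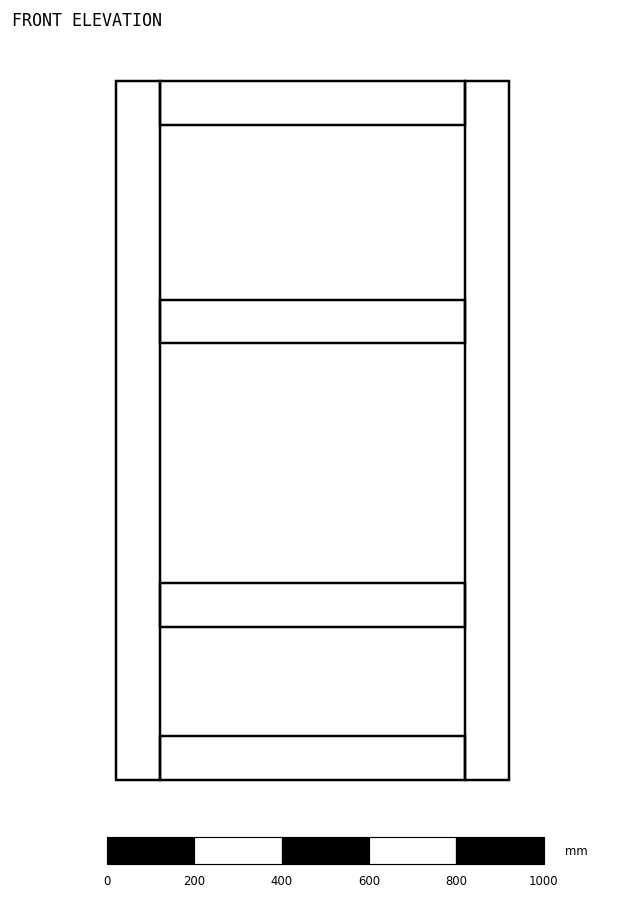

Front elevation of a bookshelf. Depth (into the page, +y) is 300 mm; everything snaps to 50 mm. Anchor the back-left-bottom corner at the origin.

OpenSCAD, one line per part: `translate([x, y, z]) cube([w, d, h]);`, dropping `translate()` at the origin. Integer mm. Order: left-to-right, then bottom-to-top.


cube([100, 300, 1600]);
translate([100, 0, 0]) cube([700, 300, 100]);
translate([100, 0, 350]) cube([700, 300, 100]);
translate([100, 0, 1000]) cube([700, 300, 100]);
translate([100, 0, 1500]) cube([700, 300, 100]);
translate([800, 0, 0]) cube([100, 300, 1600]);


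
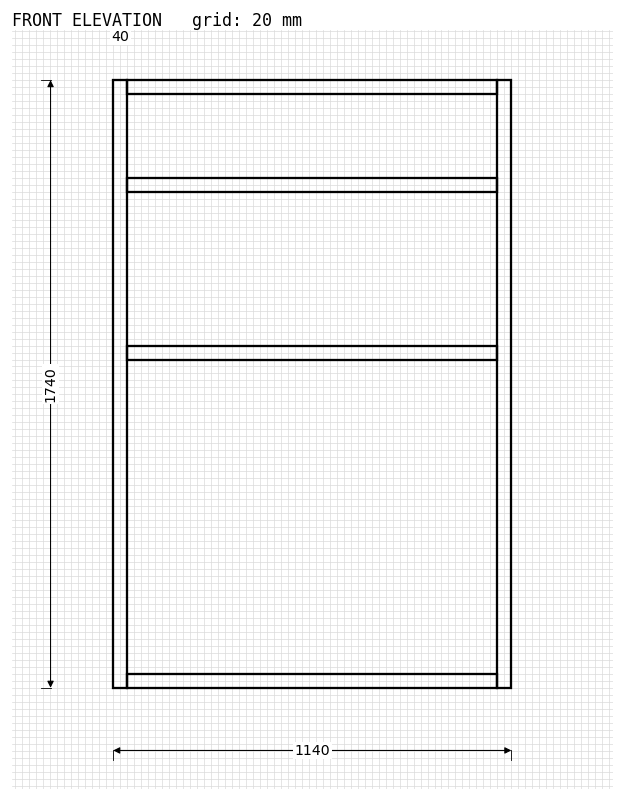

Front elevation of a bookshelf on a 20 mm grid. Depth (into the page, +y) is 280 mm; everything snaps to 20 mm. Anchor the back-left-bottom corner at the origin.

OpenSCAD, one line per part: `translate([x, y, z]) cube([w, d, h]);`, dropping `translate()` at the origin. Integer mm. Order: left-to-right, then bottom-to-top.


cube([40, 280, 1740]);
translate([40, 0, 0]) cube([1060, 280, 40]);
translate([40, 0, 940]) cube([1060, 280, 40]);
translate([40, 0, 1420]) cube([1060, 280, 40]);
translate([40, 0, 1700]) cube([1060, 280, 40]);
translate([1100, 0, 0]) cube([40, 280, 1740]);
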